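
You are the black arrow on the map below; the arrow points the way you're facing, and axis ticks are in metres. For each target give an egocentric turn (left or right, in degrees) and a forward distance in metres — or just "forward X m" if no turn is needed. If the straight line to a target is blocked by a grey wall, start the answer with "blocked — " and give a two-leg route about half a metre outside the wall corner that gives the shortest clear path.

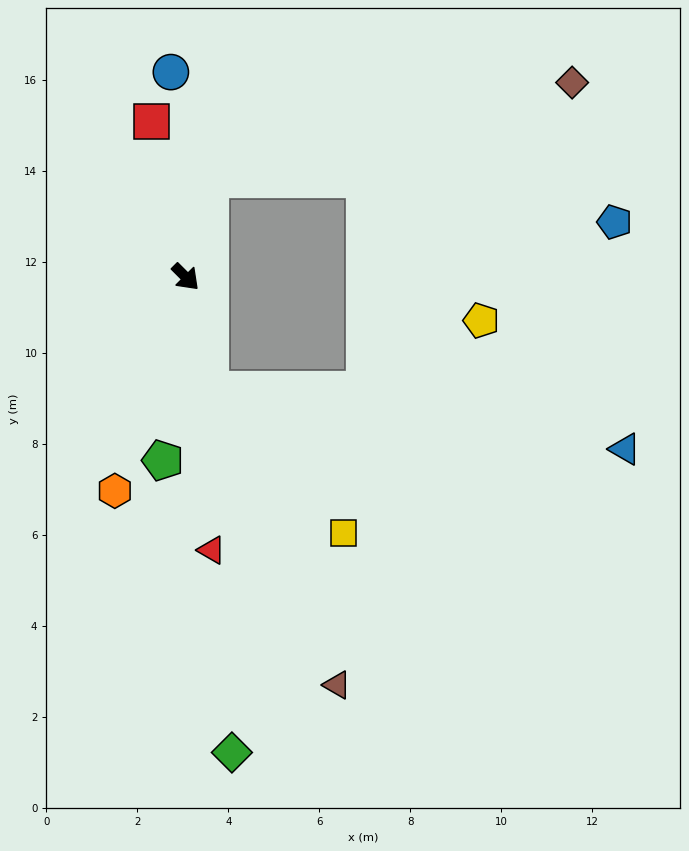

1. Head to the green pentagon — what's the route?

turn right 52°, forward 4.1 m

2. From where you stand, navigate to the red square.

turn left 147°, forward 3.5 m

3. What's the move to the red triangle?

turn right 40°, forward 6.0 m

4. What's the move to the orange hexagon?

turn right 63°, forward 4.9 m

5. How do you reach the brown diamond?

blocked — turn left 122°, forward 2.2 m, then turn right 62°, forward 8.2 m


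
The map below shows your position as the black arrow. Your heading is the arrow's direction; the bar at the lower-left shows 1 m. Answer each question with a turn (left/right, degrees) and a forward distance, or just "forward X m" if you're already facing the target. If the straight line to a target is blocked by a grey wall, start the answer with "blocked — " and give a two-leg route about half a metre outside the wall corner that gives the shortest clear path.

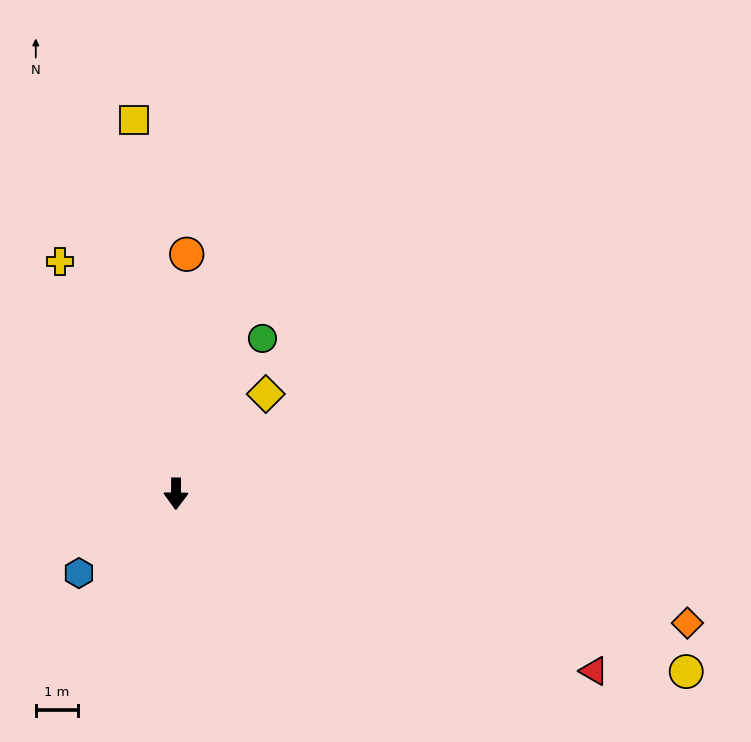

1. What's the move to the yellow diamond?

turn left 139°, forward 3.2 m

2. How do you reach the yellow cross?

turn right 153°, forward 6.2 m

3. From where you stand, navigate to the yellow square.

turn right 173°, forward 8.9 m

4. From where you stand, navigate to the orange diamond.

turn left 76°, forward 12.5 m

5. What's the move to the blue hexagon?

turn right 50°, forward 3.0 m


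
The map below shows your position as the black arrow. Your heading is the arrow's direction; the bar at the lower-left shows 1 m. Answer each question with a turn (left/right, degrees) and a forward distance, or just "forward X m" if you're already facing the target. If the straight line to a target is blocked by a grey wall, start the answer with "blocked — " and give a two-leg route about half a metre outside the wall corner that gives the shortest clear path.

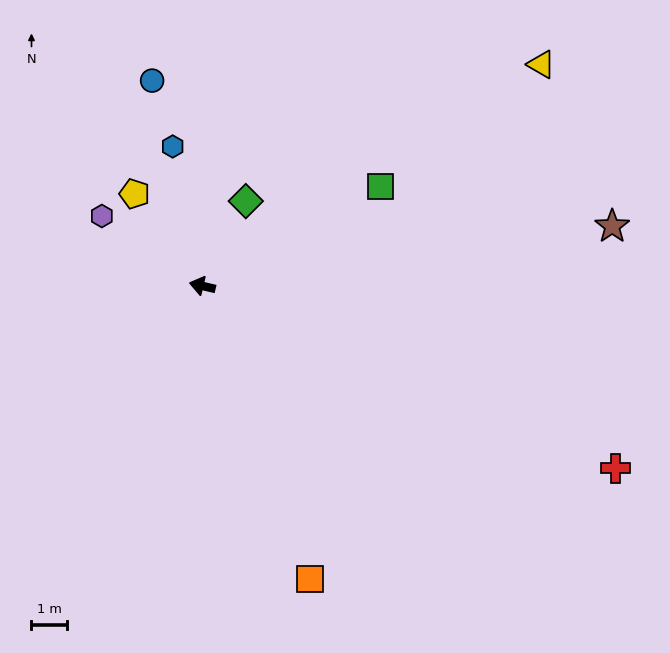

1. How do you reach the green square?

turn right 138°, forward 5.8 m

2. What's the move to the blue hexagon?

turn right 65°, forward 4.0 m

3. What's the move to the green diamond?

turn right 104°, forward 2.7 m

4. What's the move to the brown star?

turn right 159°, forward 11.7 m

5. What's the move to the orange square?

turn left 123°, forward 8.9 m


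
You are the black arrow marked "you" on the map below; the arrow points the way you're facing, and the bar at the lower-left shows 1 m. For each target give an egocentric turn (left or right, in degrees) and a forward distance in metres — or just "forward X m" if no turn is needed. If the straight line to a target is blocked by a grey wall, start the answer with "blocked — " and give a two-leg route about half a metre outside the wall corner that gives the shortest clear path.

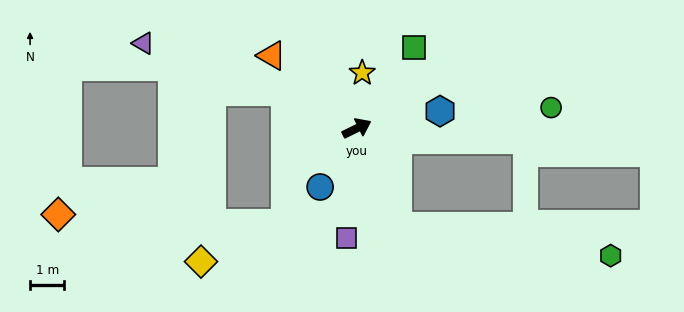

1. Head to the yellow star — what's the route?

turn left 58°, forward 1.6 m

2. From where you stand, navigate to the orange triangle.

turn left 113°, forward 3.3 m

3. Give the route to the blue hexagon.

turn right 14°, forward 2.5 m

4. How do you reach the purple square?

turn right 121°, forward 3.2 m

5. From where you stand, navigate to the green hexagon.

blocked — turn right 94°, forward 3.1 m, then turn left 60°, forward 6.3 m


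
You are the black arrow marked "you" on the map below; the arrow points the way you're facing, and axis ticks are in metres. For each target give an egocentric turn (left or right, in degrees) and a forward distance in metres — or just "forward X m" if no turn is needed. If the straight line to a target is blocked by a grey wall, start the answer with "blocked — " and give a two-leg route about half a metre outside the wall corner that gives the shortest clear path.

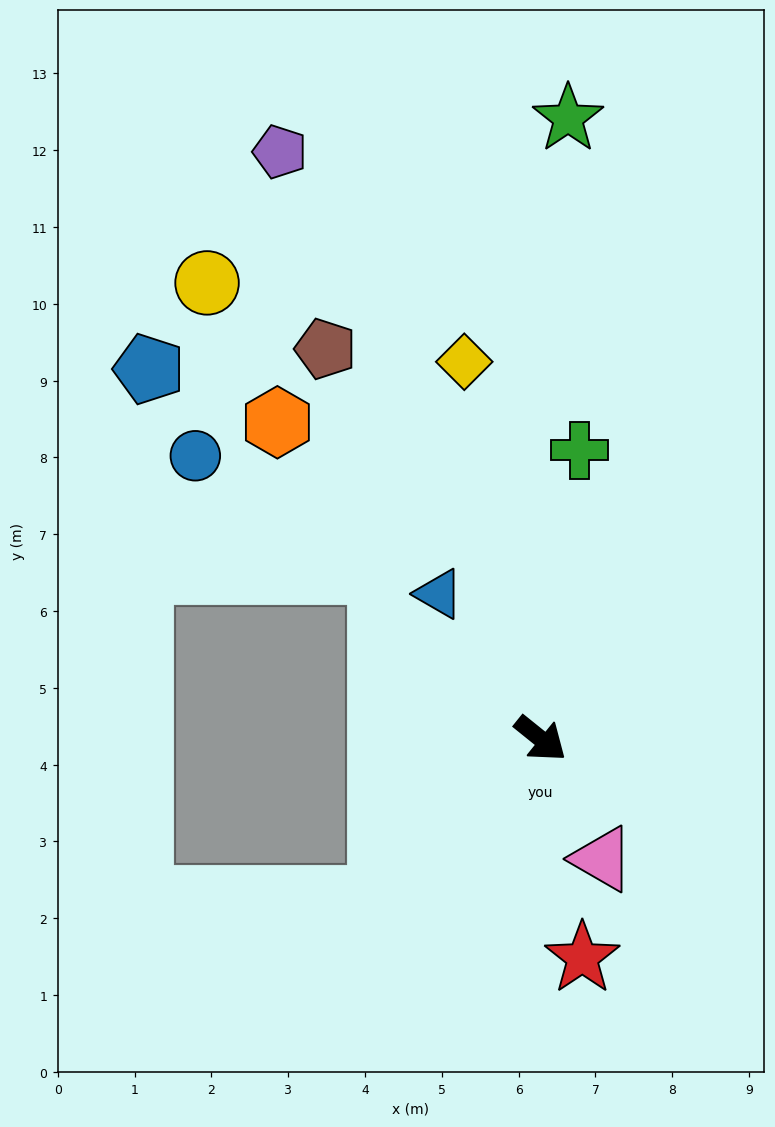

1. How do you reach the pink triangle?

turn right 24°, forward 1.8 m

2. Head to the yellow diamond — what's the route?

turn left 140°, forward 5.0 m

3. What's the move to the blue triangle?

turn left 164°, forward 2.3 m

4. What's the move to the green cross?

turn left 121°, forward 3.8 m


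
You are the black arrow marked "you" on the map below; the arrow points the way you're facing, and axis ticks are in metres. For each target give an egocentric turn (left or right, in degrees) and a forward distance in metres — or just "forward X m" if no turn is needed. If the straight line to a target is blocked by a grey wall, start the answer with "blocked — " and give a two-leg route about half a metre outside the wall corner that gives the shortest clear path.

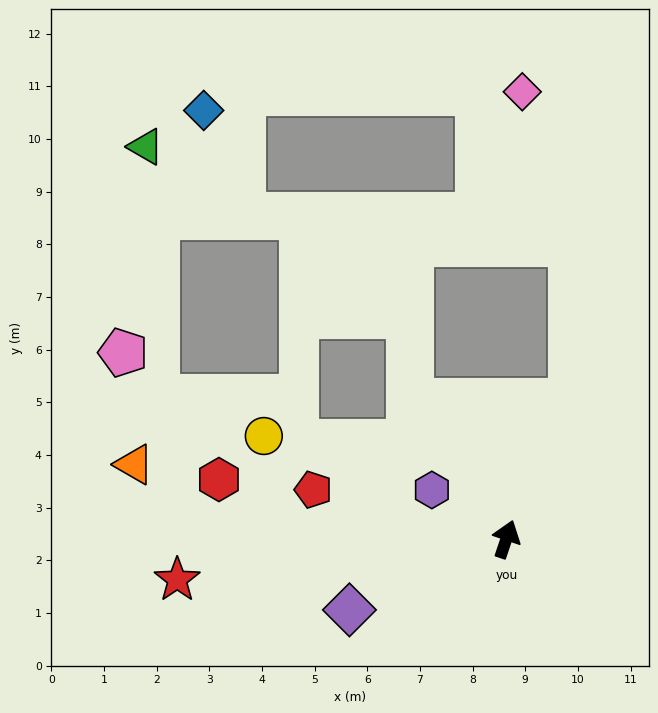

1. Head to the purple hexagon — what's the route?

turn left 75°, forward 1.7 m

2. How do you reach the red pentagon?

turn left 94°, forward 3.8 m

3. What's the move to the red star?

turn left 116°, forward 6.3 m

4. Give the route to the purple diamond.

turn left 133°, forward 3.3 m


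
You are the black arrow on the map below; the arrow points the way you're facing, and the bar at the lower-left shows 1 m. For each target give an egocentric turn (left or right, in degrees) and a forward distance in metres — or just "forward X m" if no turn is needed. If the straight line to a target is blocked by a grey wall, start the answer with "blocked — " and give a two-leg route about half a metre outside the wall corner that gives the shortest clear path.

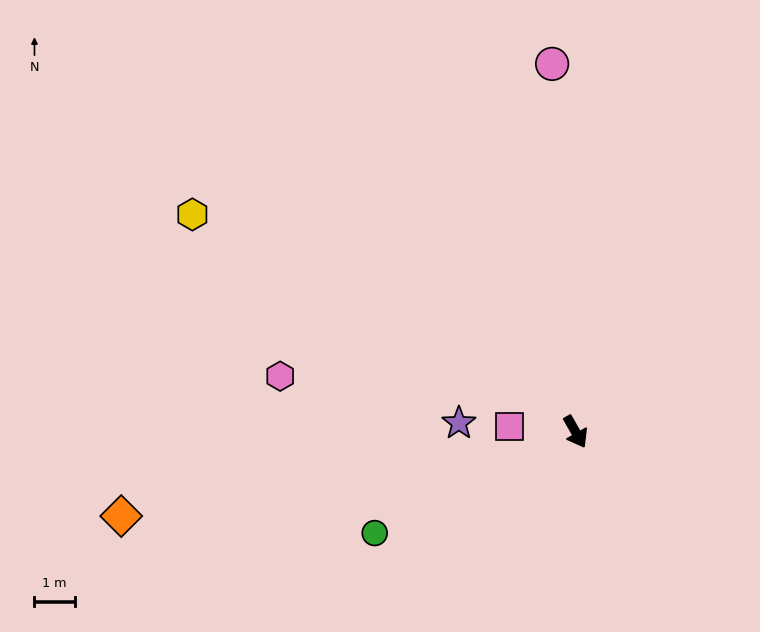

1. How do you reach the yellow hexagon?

turn right 149°, forward 10.9 m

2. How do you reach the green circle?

turn right 93°, forward 5.5 m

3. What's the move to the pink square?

turn right 124°, forward 1.6 m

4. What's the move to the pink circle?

turn left 154°, forward 9.1 m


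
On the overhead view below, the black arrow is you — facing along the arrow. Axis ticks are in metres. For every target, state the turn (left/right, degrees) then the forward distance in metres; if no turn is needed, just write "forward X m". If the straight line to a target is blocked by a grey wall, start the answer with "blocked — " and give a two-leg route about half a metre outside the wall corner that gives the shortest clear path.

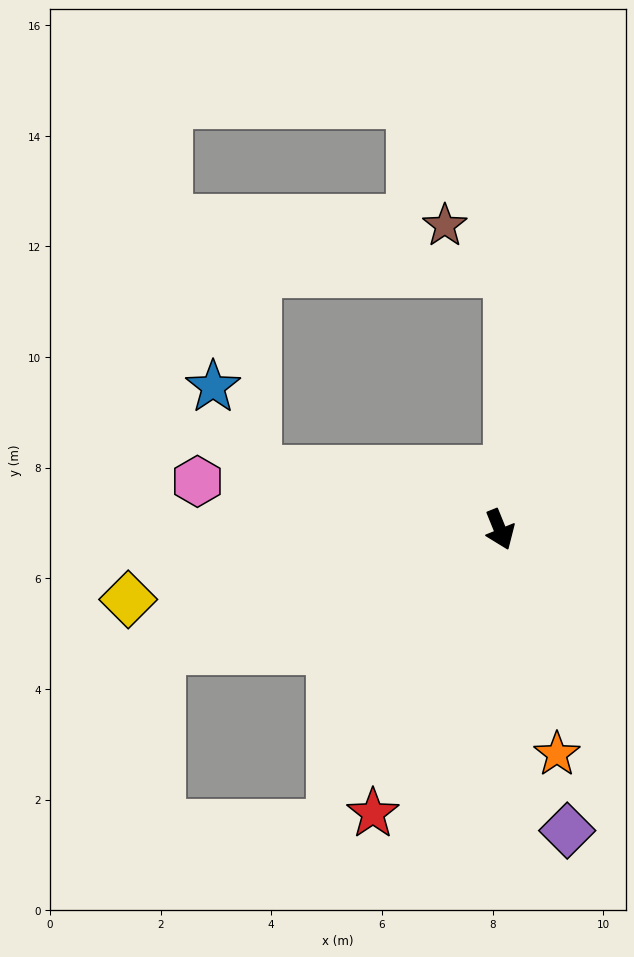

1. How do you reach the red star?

turn right 46°, forward 5.6 m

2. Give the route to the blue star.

blocked — turn right 126°, forward 4.5 m, then turn right 47°, forward 1.7 m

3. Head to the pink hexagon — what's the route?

turn right 121°, forward 5.5 m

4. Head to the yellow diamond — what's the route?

turn right 101°, forward 6.8 m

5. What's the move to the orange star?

turn right 8°, forward 4.2 m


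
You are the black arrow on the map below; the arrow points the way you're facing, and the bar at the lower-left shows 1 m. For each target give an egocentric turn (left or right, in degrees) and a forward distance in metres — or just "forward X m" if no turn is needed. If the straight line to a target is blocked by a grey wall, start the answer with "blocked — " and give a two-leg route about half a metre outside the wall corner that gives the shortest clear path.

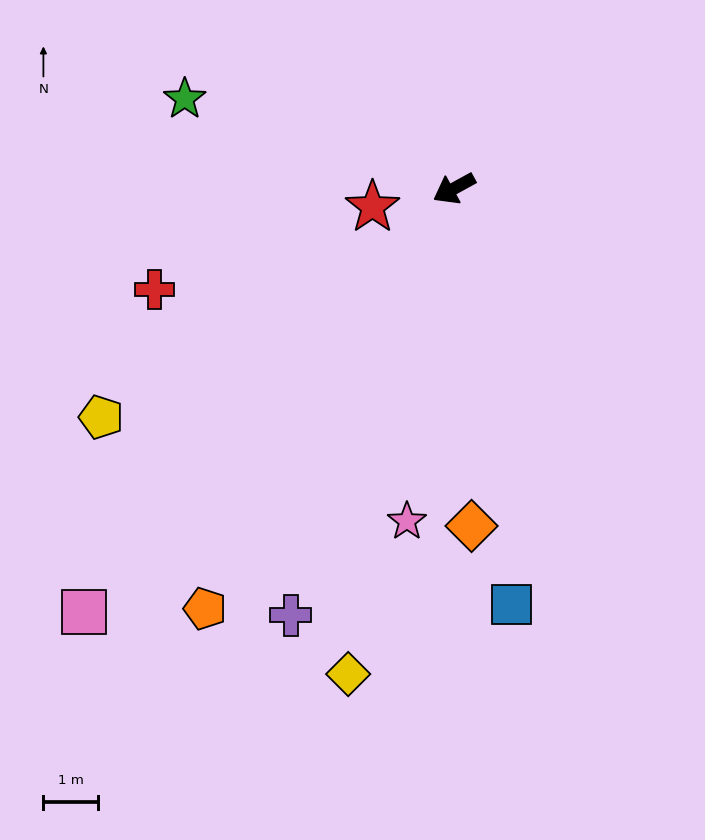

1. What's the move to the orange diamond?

turn left 64°, forward 6.2 m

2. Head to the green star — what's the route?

turn right 47°, forward 5.2 m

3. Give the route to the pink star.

turn left 53°, forward 6.2 m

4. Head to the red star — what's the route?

turn right 16°, forward 1.5 m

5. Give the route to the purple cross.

turn left 40°, forward 8.4 m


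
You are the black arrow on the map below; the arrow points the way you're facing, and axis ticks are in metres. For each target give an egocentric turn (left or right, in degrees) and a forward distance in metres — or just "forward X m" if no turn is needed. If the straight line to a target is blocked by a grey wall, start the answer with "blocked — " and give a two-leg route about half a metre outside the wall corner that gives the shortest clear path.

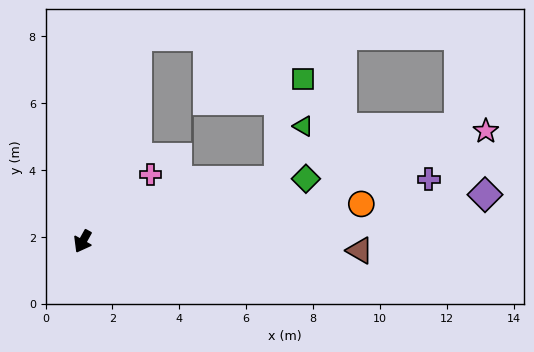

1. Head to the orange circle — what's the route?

turn left 127°, forward 8.4 m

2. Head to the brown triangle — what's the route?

turn left 117°, forward 8.3 m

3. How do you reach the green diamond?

turn left 135°, forward 6.9 m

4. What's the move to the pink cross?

turn left 163°, forward 2.9 m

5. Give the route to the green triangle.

blocked — turn left 137°, forward 6.1 m, then turn left 47°, forward 1.8 m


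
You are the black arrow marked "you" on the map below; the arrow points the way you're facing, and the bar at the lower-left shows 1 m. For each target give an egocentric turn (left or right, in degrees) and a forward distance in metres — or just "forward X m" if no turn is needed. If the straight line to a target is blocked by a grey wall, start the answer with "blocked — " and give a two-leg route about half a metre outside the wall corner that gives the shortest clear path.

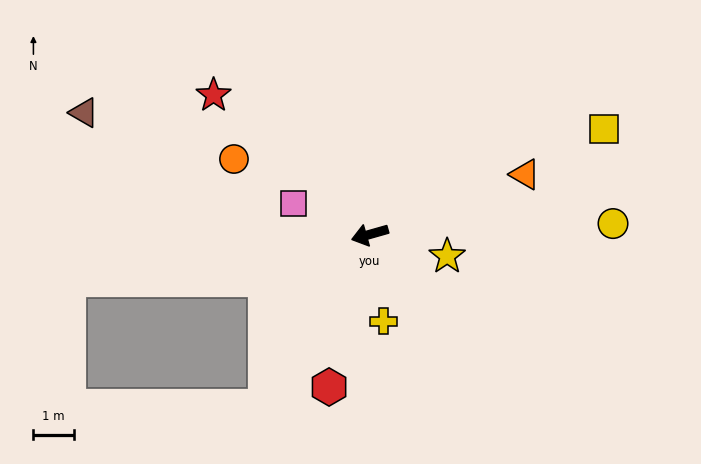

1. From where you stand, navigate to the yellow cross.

turn left 83°, forward 2.2 m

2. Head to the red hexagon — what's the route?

turn left 59°, forward 3.9 m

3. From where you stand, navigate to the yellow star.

turn left 148°, forward 2.0 m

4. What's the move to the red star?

turn right 58°, forward 5.2 m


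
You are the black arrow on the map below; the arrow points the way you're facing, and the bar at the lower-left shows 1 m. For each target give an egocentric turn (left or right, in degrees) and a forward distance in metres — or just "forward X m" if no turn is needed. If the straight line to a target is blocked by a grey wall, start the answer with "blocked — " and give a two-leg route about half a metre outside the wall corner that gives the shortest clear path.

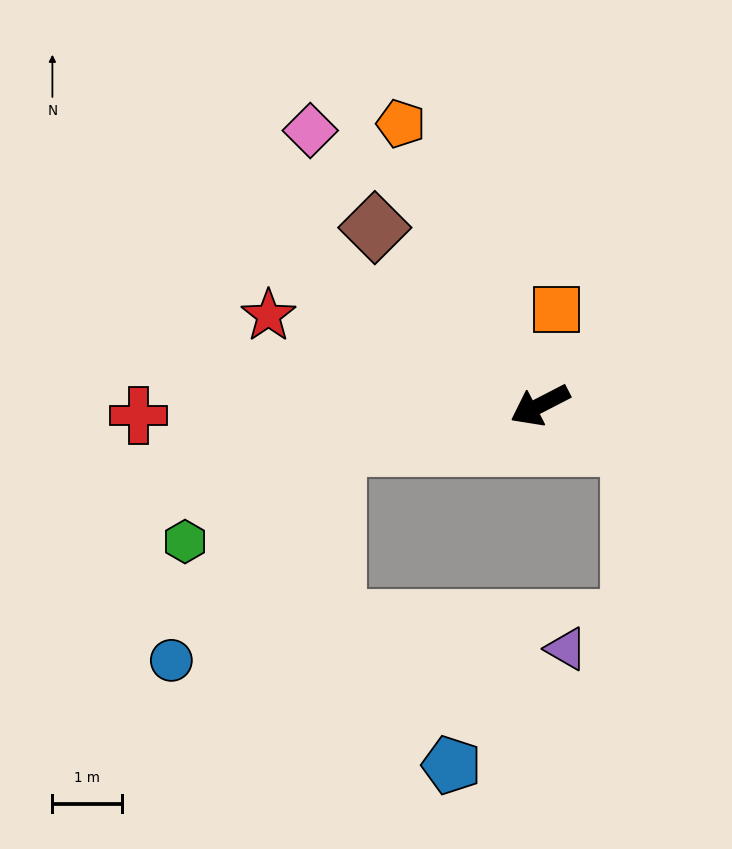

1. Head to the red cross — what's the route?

turn right 26°, forward 5.8 m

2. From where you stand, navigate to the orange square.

turn right 127°, forward 1.4 m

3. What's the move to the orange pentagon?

turn right 91°, forward 4.5 m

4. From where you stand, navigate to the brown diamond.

turn right 74°, forward 3.5 m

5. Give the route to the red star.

turn right 46°, forward 4.1 m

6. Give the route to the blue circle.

blocked — turn right 16°, forward 3.0 m, then turn left 41°, forward 3.9 m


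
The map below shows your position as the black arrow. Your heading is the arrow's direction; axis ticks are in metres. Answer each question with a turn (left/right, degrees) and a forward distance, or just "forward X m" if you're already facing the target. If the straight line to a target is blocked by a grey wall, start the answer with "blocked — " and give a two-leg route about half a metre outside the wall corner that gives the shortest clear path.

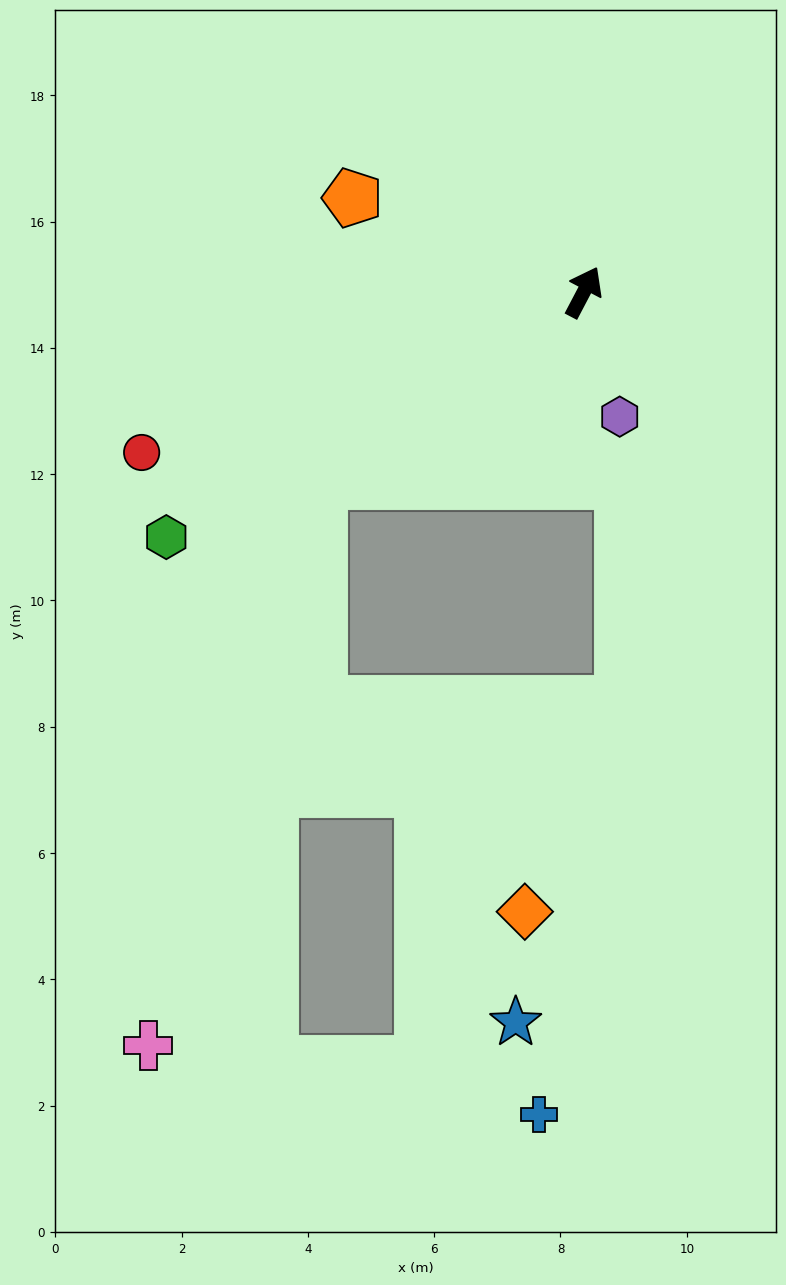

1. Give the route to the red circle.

turn left 138°, forward 7.4 m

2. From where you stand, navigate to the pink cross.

blocked — turn left 154°, forward 5.1 m, then turn left 37°, forward 9.3 m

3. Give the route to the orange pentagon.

turn left 96°, forward 4.0 m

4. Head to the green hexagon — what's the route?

turn left 148°, forward 7.7 m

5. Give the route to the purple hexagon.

turn right 136°, forward 2.1 m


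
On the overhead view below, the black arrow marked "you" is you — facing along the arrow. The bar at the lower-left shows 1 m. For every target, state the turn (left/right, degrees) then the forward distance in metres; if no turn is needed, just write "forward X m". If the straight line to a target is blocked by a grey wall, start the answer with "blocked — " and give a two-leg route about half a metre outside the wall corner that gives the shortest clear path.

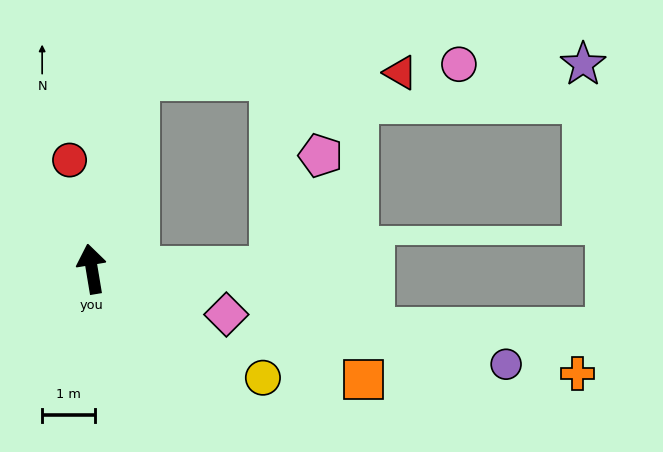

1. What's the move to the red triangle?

blocked — turn right 23°, forward 3.7 m, then turn right 75°, forward 5.0 m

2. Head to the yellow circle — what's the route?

turn right 132°, forward 3.8 m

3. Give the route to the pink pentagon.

blocked — turn right 99°, forward 3.4 m, then turn left 66°, forward 2.3 m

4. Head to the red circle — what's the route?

turn left 2°, forward 2.1 m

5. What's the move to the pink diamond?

turn right 118°, forward 2.7 m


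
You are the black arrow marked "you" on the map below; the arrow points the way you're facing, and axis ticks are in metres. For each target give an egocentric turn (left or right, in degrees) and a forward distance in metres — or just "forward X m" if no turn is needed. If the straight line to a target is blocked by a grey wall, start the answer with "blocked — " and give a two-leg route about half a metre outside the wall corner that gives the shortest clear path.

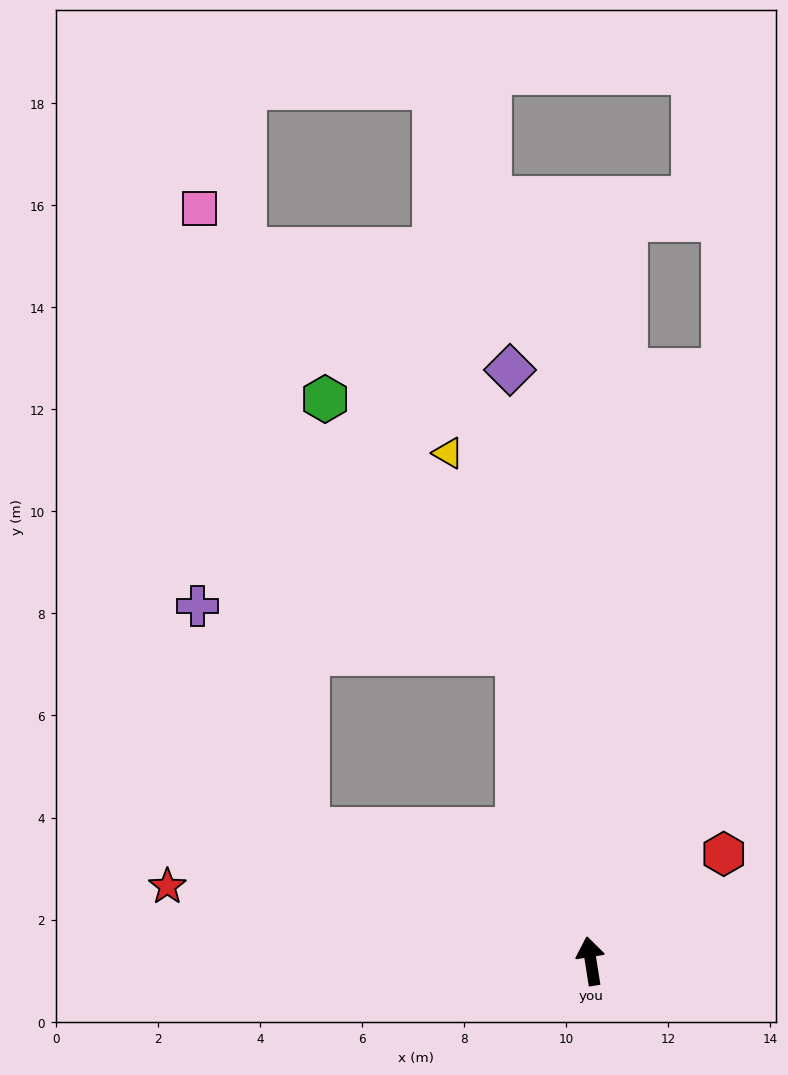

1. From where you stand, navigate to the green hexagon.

blocked — turn left 5°, forward 6.2 m, then turn left 23°, forward 6.2 m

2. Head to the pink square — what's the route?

blocked — turn left 56°, forward 6.1 m, then turn right 55°, forward 12.3 m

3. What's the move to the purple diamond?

forward 11.7 m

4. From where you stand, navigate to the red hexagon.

turn right 60°, forward 3.3 m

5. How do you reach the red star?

turn left 71°, forward 8.4 m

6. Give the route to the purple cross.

blocked — turn left 56°, forward 6.1 m, then turn right 39°, forward 4.9 m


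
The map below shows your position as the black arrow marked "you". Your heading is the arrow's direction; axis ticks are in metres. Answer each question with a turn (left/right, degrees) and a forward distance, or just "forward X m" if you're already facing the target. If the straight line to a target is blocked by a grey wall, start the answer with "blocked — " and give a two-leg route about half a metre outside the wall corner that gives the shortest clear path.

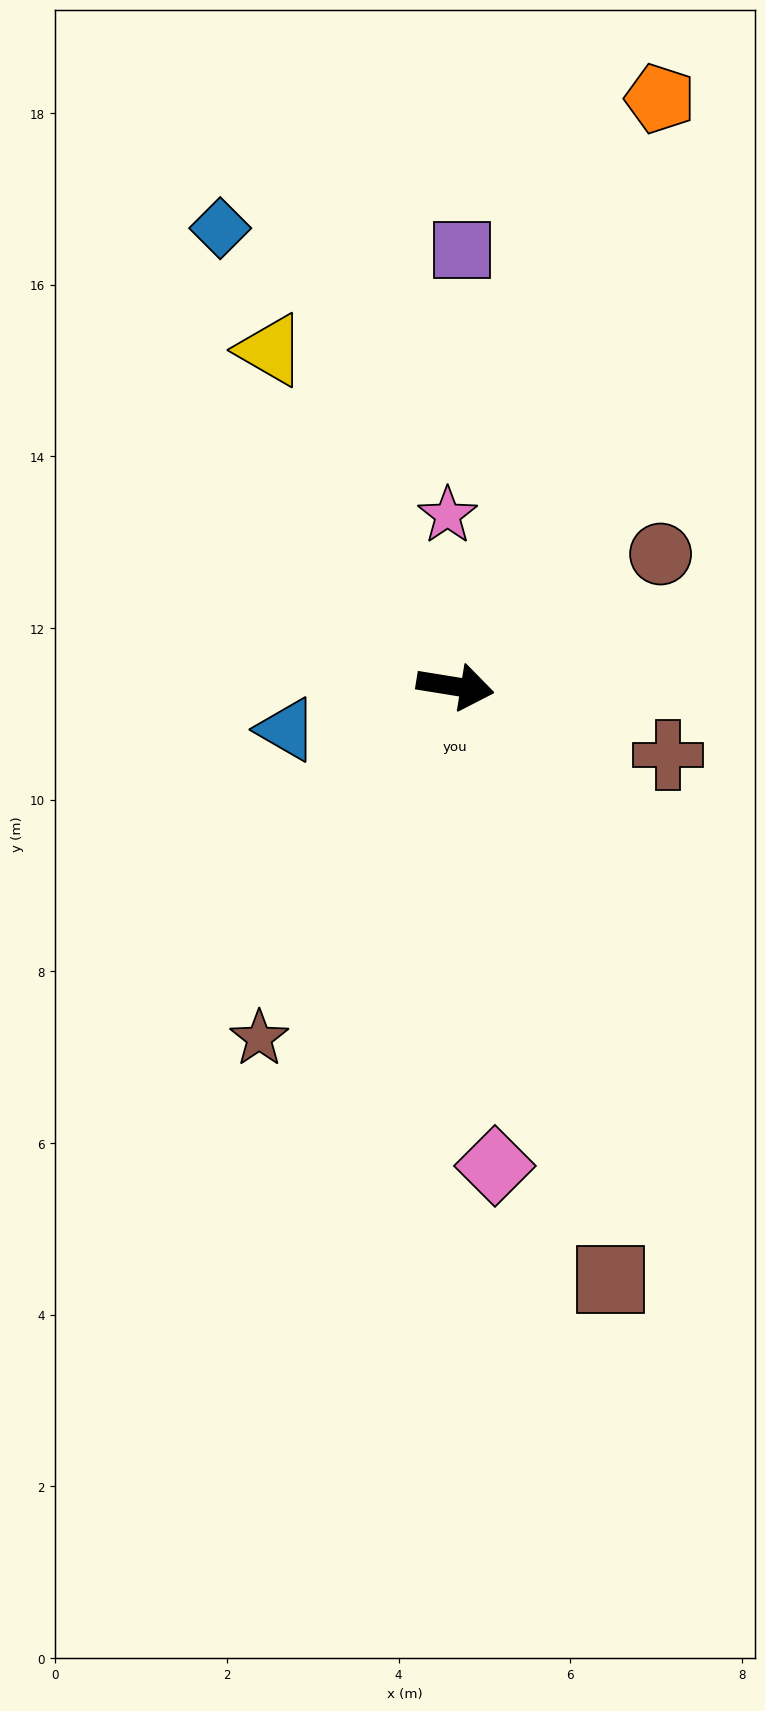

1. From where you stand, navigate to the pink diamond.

turn right 76°, forward 5.6 m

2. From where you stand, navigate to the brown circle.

turn left 42°, forward 2.8 m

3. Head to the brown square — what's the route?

turn right 66°, forward 7.1 m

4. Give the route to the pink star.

turn left 102°, forward 2.0 m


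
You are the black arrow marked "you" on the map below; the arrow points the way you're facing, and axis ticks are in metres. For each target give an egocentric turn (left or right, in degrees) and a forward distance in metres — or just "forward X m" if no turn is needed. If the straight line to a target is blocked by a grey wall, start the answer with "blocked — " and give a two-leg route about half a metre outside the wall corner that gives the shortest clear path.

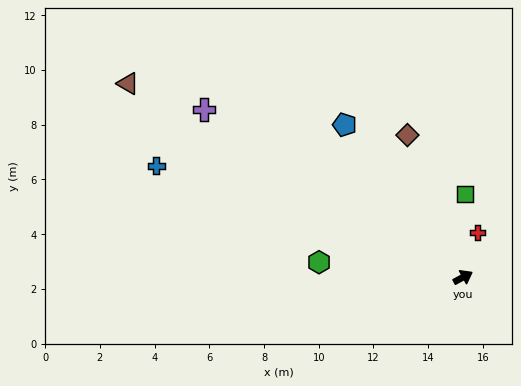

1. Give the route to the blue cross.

turn left 132°, forward 11.9 m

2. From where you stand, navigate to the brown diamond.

turn left 83°, forward 5.6 m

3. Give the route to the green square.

turn left 60°, forward 3.0 m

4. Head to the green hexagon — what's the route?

turn left 146°, forward 5.3 m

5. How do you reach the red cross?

turn left 44°, forward 1.7 m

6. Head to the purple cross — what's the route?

turn left 119°, forward 11.3 m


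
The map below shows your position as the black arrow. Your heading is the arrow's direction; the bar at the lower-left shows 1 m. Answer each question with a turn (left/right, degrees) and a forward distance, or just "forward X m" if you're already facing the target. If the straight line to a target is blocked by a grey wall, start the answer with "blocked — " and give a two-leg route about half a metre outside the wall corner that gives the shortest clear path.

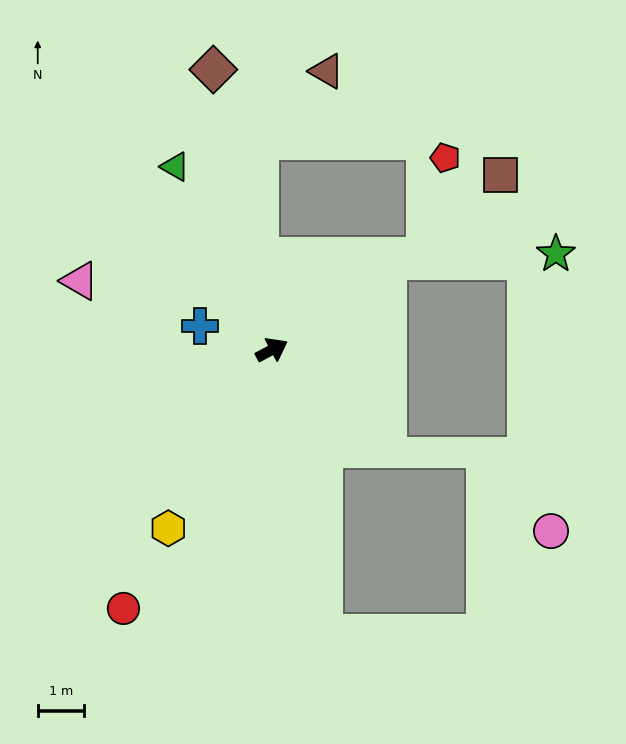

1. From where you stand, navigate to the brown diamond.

turn left 74°, forward 6.2 m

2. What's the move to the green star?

blocked — turn left 10°, forward 3.2 m, then turn right 36°, forward 3.7 m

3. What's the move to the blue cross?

turn left 134°, forward 1.6 m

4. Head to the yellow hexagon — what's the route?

turn right 148°, forward 4.5 m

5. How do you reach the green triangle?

turn left 90°, forward 4.5 m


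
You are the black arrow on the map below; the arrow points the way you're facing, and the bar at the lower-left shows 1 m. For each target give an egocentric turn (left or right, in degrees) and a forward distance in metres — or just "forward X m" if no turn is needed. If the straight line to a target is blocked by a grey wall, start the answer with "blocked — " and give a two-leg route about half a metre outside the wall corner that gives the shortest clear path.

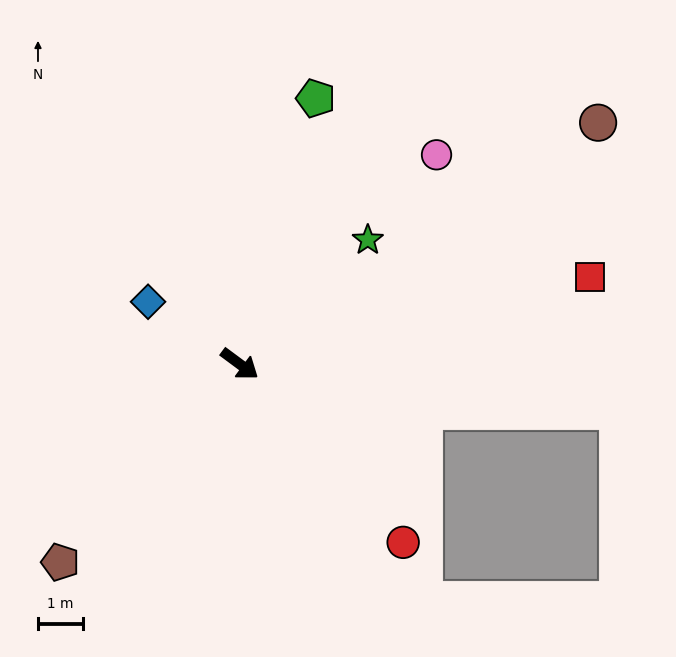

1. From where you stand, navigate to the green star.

turn left 81°, forward 4.0 m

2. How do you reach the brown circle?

turn left 71°, forward 9.6 m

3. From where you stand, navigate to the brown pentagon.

turn right 96°, forward 5.9 m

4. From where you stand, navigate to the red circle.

turn right 11°, forward 5.4 m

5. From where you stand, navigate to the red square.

turn left 51°, forward 8.0 m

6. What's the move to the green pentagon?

turn left 111°, forward 6.1 m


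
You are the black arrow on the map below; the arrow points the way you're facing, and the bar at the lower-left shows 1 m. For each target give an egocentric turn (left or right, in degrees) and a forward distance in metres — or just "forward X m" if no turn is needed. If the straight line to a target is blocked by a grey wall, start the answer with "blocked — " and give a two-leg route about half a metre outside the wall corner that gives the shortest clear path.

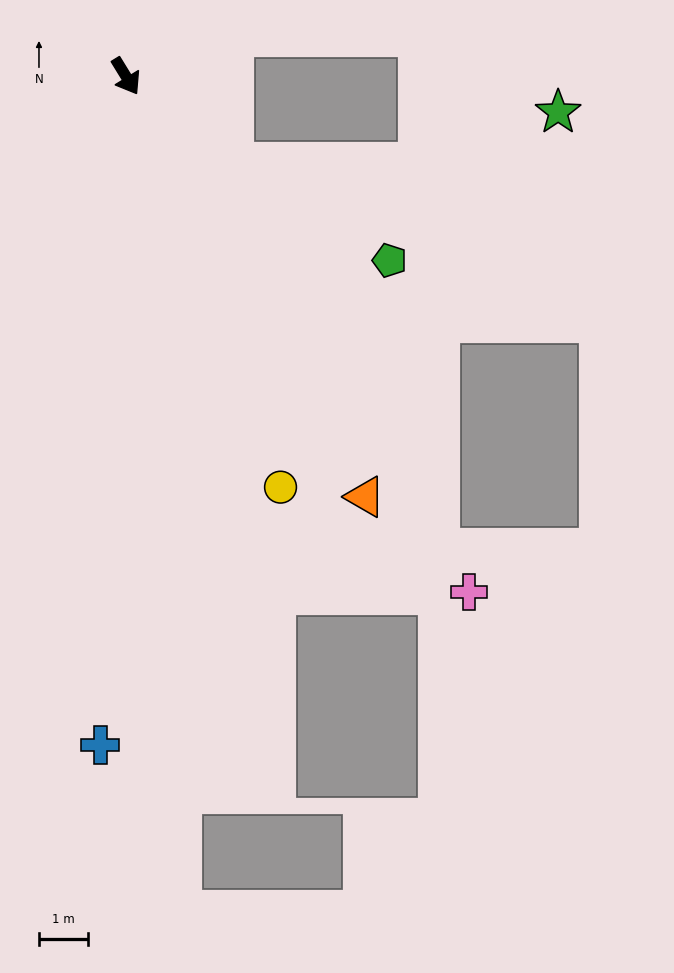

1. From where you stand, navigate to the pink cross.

turn left 2°, forward 12.6 m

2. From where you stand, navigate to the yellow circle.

turn right 11°, forward 8.9 m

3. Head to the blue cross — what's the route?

turn right 34°, forward 13.6 m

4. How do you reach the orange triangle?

forward 9.8 m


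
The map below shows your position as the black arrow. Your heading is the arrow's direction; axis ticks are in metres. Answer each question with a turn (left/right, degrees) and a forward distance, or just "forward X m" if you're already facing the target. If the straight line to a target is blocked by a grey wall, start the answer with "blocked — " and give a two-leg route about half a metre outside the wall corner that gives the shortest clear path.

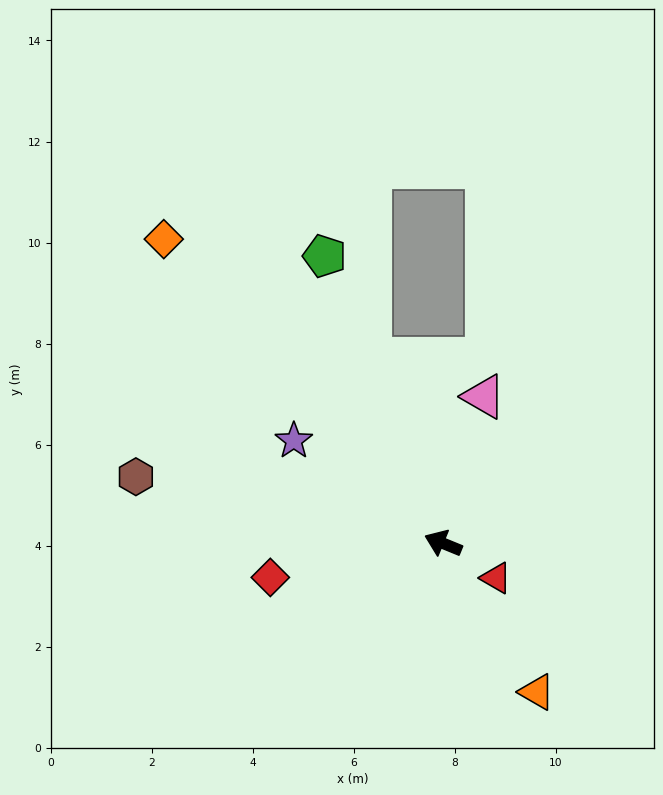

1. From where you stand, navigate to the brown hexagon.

turn left 10°, forward 6.2 m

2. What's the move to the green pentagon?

turn right 45°, forward 6.2 m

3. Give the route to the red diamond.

turn left 33°, forward 3.5 m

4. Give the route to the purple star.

turn right 12°, forward 3.6 m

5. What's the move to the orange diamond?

turn right 25°, forward 8.2 m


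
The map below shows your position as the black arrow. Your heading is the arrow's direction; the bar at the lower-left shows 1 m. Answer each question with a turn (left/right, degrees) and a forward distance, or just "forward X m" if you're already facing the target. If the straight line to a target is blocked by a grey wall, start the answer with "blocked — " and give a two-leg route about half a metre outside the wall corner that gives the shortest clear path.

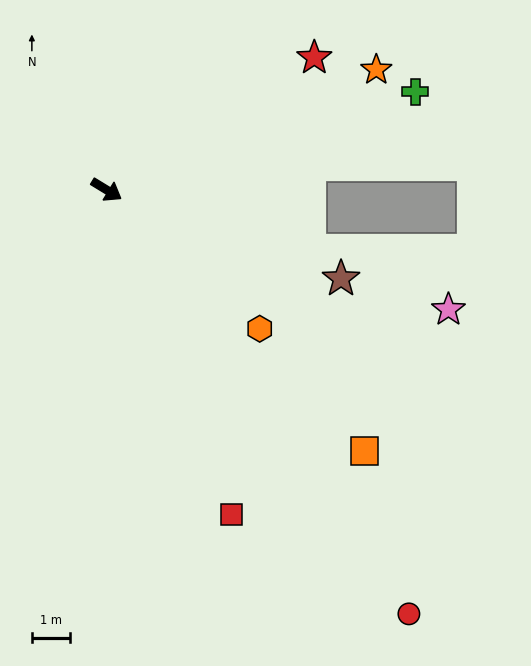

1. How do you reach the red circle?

turn right 23°, forward 13.8 m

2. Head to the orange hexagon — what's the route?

turn right 11°, forward 5.5 m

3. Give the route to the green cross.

turn left 49°, forward 8.6 m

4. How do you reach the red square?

turn right 38°, forward 9.2 m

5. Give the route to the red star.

turn left 64°, forward 6.5 m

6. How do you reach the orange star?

turn left 55°, forward 7.8 m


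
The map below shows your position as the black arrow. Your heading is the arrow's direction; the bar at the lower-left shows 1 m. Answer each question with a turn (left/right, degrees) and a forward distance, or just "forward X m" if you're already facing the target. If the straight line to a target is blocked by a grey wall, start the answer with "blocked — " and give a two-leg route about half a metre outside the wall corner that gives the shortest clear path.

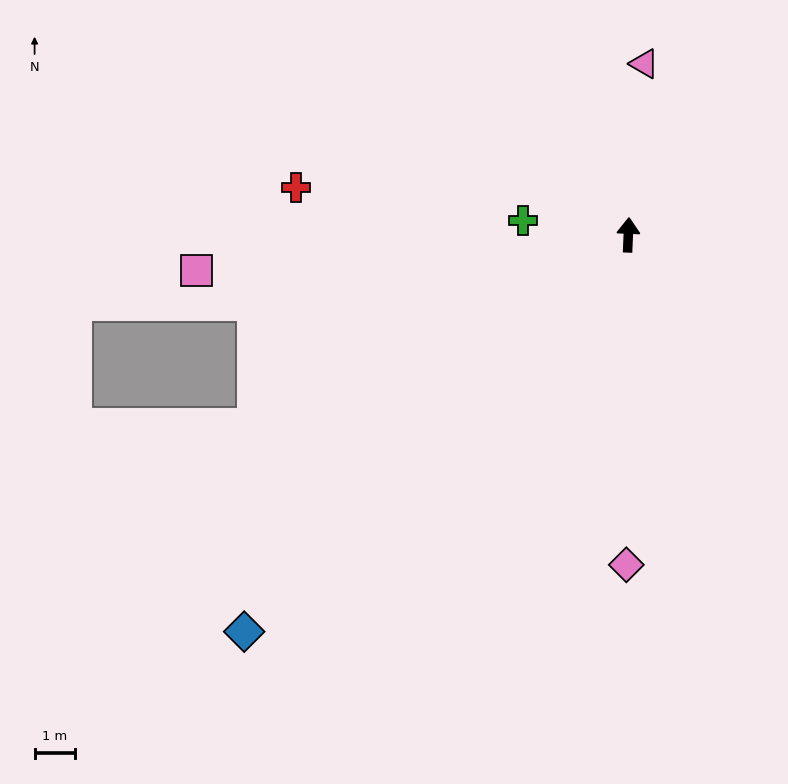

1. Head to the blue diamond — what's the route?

turn left 138°, forward 13.7 m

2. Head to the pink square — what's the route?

turn left 97°, forward 10.8 m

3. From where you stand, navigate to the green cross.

turn left 85°, forward 2.6 m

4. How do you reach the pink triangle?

turn right 3°, forward 4.3 m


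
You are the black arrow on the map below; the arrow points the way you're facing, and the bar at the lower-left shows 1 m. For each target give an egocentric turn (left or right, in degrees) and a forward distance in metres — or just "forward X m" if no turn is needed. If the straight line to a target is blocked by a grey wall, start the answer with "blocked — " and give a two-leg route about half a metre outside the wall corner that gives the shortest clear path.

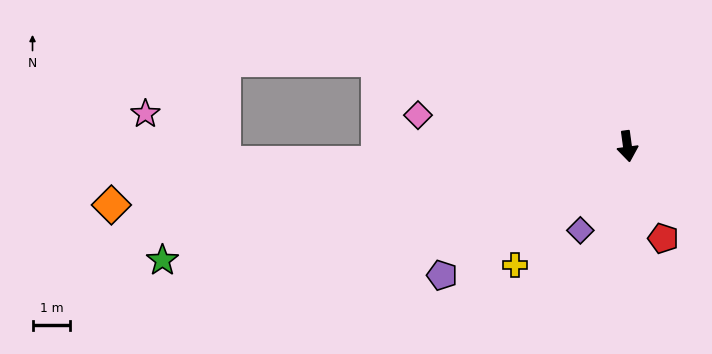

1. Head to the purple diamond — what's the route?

turn right 37°, forward 2.5 m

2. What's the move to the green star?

turn right 84°, forward 12.7 m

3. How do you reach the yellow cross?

turn right 51°, forward 4.3 m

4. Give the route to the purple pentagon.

turn right 63°, forward 6.0 m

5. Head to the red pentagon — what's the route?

turn left 14°, forward 2.6 m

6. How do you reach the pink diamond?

turn right 106°, forward 5.6 m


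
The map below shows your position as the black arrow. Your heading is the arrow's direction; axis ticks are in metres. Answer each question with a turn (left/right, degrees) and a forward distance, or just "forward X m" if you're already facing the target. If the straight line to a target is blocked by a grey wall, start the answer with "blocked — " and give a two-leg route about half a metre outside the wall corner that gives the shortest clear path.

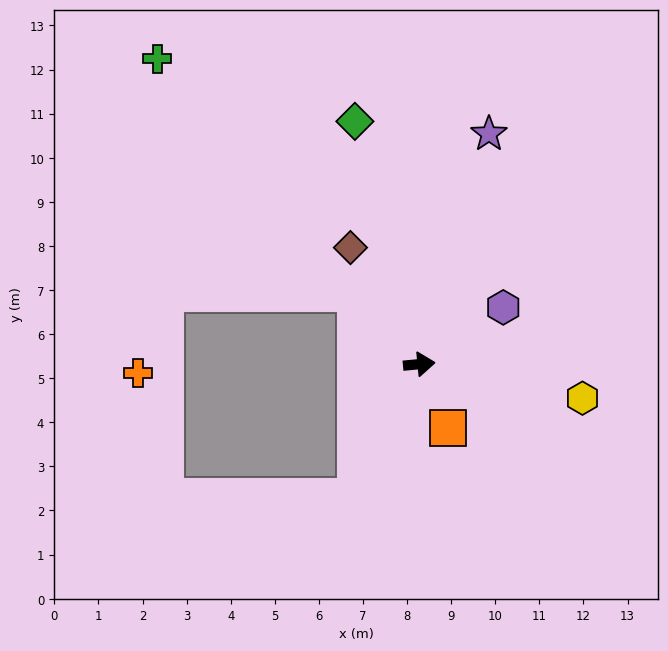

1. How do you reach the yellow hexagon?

turn right 17°, forward 3.8 m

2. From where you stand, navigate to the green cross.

turn left 125°, forward 9.1 m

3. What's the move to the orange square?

turn right 71°, forward 1.6 m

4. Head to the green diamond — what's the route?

turn left 99°, forward 5.7 m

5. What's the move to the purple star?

turn left 68°, forward 5.5 m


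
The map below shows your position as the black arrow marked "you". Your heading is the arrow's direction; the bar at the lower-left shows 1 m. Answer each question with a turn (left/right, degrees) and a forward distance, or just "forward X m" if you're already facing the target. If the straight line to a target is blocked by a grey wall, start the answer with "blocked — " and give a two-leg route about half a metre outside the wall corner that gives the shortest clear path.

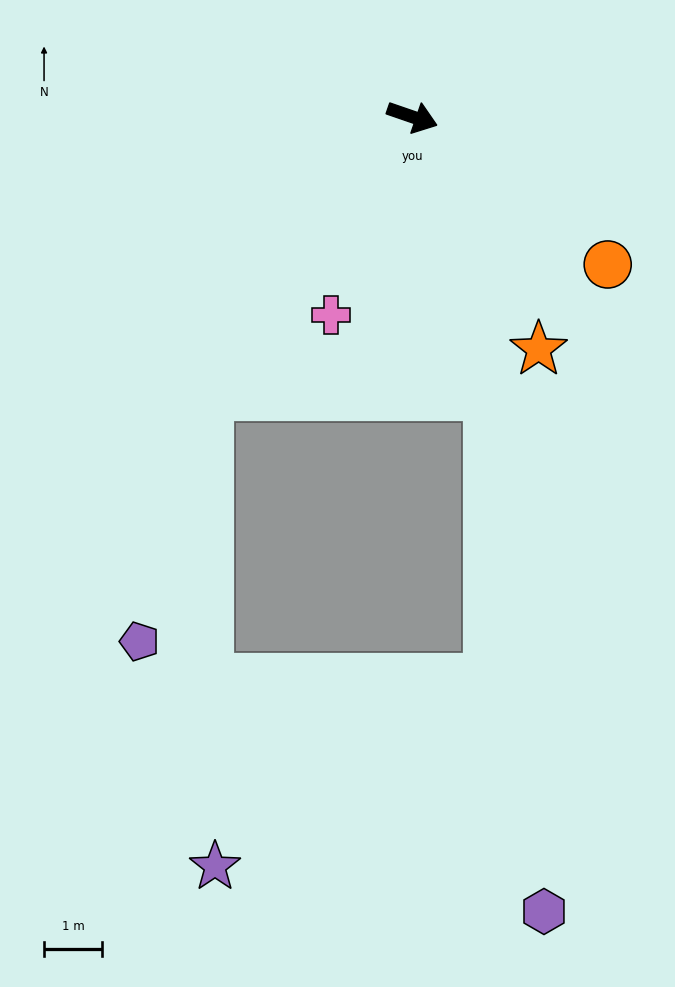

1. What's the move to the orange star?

turn right 42°, forward 4.6 m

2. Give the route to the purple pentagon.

blocked — turn right 107°, forward 6.0 m, then turn left 20°, forward 4.4 m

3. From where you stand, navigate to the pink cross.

turn right 93°, forward 3.7 m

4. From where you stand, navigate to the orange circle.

turn right 18°, forward 4.2 m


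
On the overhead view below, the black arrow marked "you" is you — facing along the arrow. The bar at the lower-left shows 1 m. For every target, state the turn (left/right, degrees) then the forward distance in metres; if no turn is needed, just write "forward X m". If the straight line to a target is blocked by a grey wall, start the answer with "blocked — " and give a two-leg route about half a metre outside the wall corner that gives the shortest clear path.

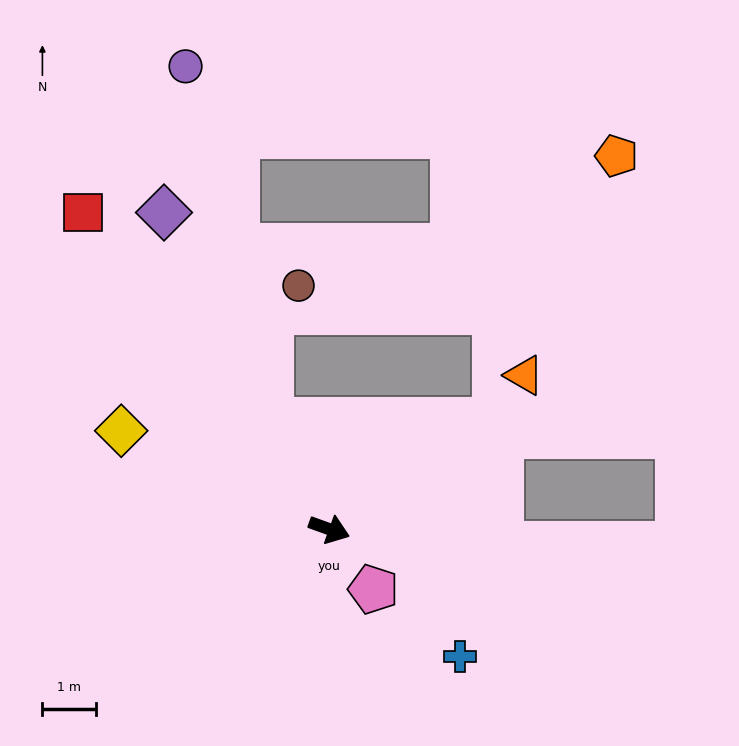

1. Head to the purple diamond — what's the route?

turn left 137°, forward 6.6 m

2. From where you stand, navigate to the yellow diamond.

turn left 175°, forward 4.3 m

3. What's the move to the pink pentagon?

turn right 34°, forward 1.4 m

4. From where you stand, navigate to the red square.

turn left 148°, forward 7.4 m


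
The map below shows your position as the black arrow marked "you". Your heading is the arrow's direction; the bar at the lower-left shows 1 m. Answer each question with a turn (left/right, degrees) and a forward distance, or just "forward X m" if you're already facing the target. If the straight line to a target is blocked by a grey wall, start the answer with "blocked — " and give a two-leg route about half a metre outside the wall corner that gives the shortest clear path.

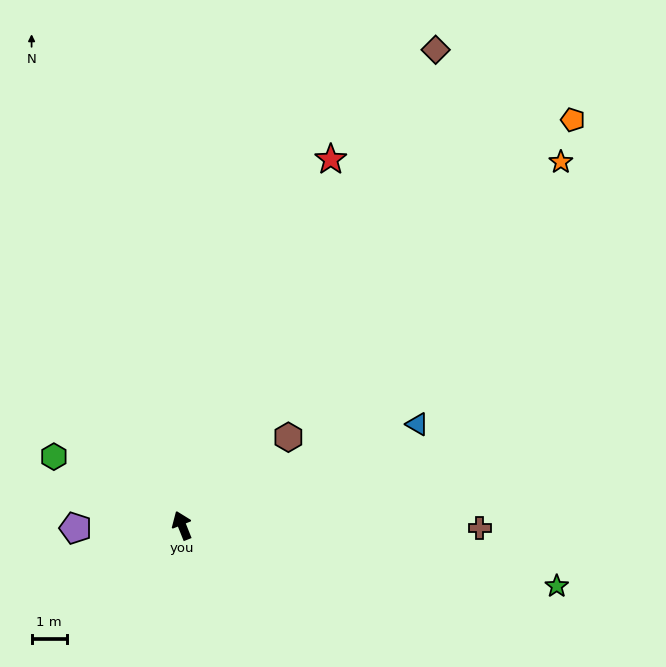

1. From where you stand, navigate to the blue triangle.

turn right 89°, forward 7.3 m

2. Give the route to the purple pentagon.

turn left 70°, forward 3.0 m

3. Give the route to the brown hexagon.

turn right 72°, forward 4.0 m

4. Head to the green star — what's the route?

turn right 121°, forward 10.9 m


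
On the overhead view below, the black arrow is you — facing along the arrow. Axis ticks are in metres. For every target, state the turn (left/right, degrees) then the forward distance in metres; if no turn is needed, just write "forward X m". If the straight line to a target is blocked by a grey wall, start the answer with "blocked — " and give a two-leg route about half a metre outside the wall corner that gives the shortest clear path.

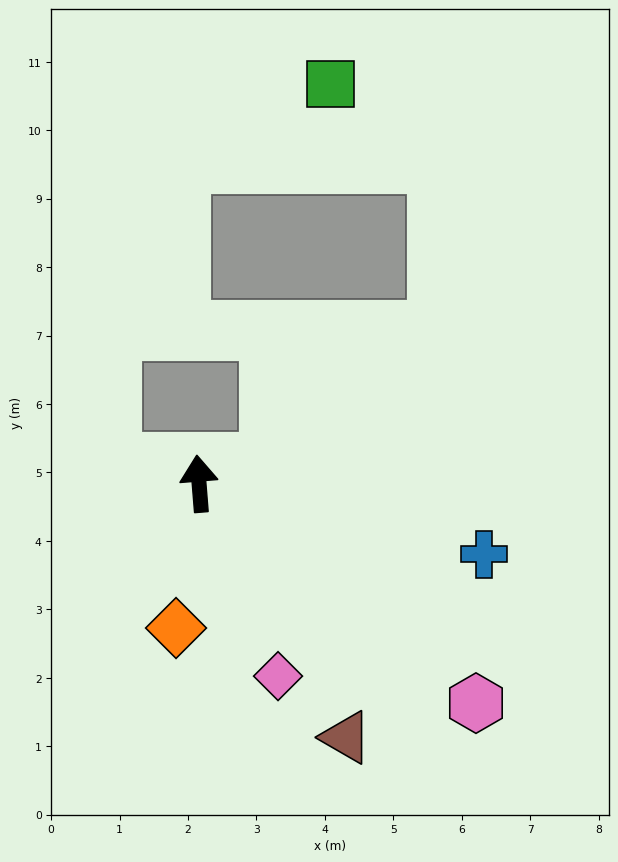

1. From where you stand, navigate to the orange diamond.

turn left 166°, forward 2.1 m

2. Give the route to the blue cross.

turn right 108°, forward 4.3 m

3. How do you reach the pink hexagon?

turn right 133°, forward 5.2 m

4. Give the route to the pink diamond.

turn right 162°, forward 3.0 m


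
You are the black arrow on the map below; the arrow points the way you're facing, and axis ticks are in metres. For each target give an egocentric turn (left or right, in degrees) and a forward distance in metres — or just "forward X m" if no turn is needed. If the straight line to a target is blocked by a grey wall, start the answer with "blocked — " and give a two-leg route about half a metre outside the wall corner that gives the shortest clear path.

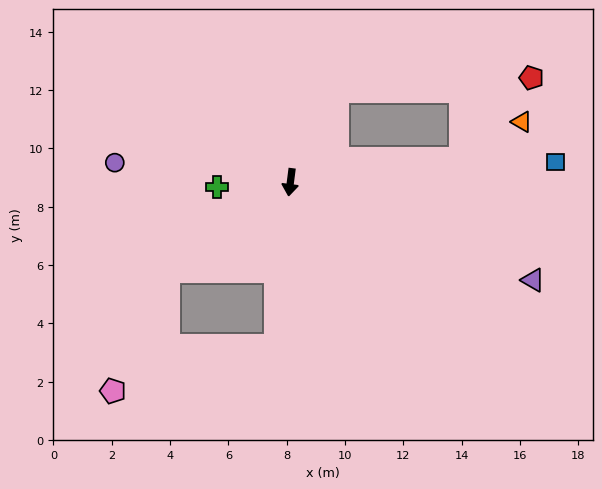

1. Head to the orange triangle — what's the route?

blocked — turn left 105°, forward 5.9 m, then turn left 24°, forward 2.5 m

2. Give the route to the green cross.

turn right 79°, forward 2.5 m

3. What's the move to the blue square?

turn left 102°, forward 9.1 m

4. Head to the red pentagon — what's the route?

blocked — turn left 105°, forward 5.9 m, then turn left 41°, forward 3.7 m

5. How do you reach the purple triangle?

turn left 75°, forward 9.0 m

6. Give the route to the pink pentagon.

blocked — turn right 47°, forward 5.2 m, then turn left 30°, forward 4.5 m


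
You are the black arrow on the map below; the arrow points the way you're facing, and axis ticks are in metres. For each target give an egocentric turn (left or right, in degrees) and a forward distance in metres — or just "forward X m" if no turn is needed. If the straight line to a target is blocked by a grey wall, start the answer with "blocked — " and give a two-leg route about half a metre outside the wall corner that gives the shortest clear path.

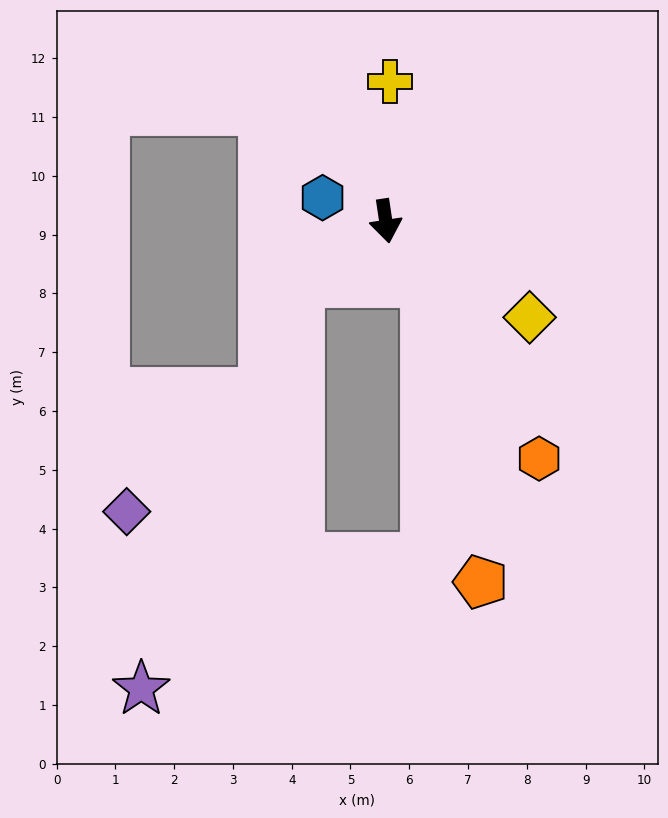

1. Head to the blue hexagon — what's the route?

turn right 119°, forward 1.1 m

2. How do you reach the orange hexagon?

turn left 24°, forward 4.8 m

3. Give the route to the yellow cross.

turn left 170°, forward 2.4 m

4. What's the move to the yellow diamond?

turn left 48°, forward 2.9 m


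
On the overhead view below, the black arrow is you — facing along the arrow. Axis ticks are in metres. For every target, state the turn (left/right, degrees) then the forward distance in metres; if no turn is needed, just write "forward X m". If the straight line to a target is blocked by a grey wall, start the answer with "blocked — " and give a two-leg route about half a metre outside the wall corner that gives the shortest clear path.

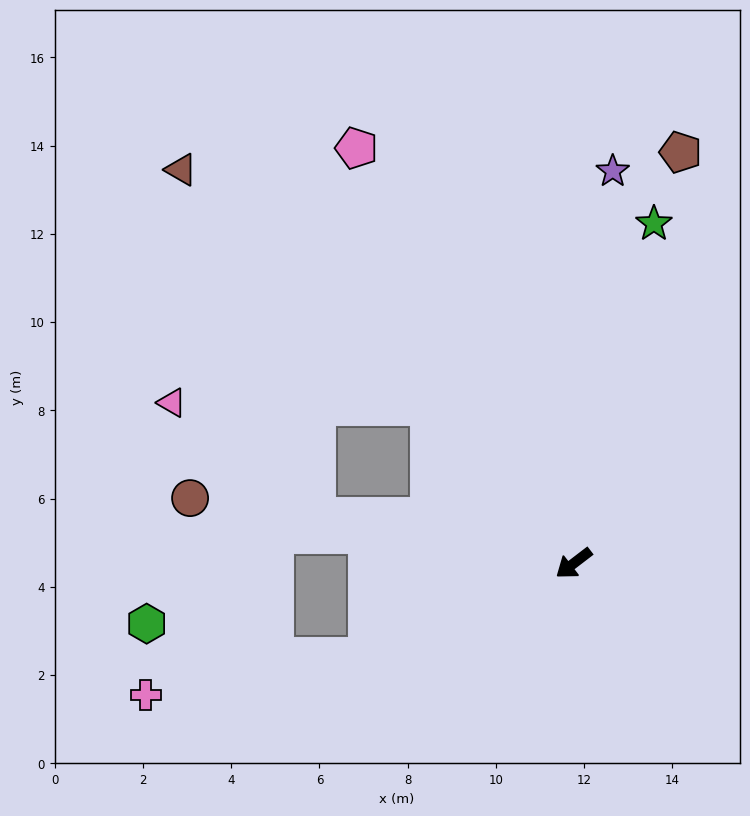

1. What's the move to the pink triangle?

blocked — turn right 48°, forward 5.9 m, then turn right 27°, forward 4.2 m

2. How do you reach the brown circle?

turn right 47°, forward 8.8 m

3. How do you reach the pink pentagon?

turn right 100°, forward 10.6 m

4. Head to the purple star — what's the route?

turn right 133°, forward 8.9 m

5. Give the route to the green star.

turn right 141°, forward 7.9 m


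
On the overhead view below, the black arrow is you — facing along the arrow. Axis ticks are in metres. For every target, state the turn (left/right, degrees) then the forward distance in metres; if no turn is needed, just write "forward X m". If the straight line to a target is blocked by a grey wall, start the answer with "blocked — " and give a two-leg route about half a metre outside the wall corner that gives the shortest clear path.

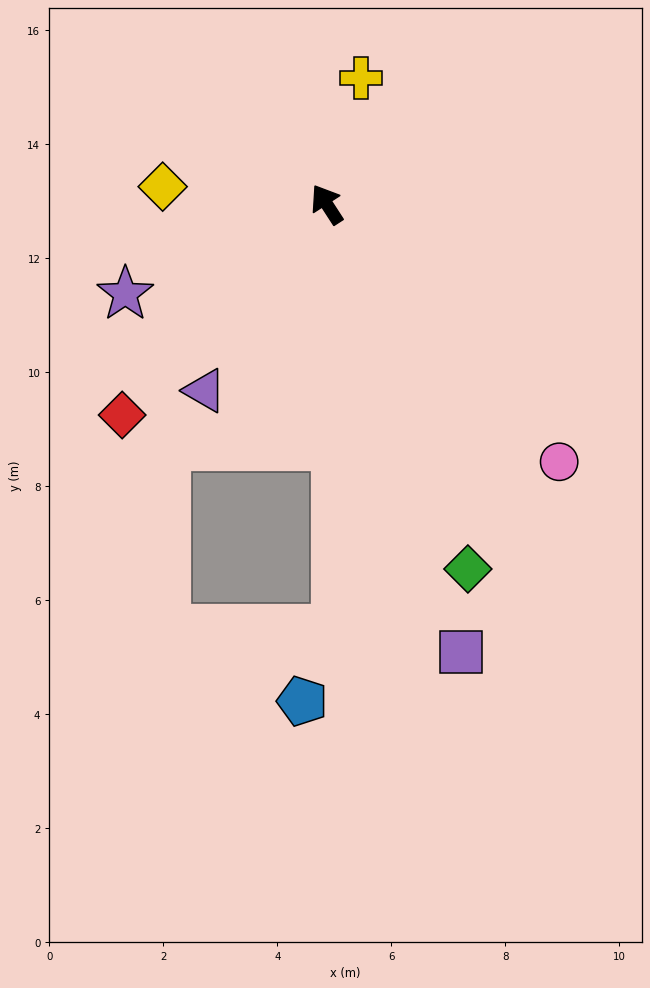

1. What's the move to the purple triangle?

turn left 114°, forward 3.9 m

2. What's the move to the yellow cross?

turn right 48°, forward 2.3 m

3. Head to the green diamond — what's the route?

turn left 168°, forward 6.9 m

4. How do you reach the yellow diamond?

turn left 51°, forward 2.9 m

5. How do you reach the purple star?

turn left 81°, forward 3.9 m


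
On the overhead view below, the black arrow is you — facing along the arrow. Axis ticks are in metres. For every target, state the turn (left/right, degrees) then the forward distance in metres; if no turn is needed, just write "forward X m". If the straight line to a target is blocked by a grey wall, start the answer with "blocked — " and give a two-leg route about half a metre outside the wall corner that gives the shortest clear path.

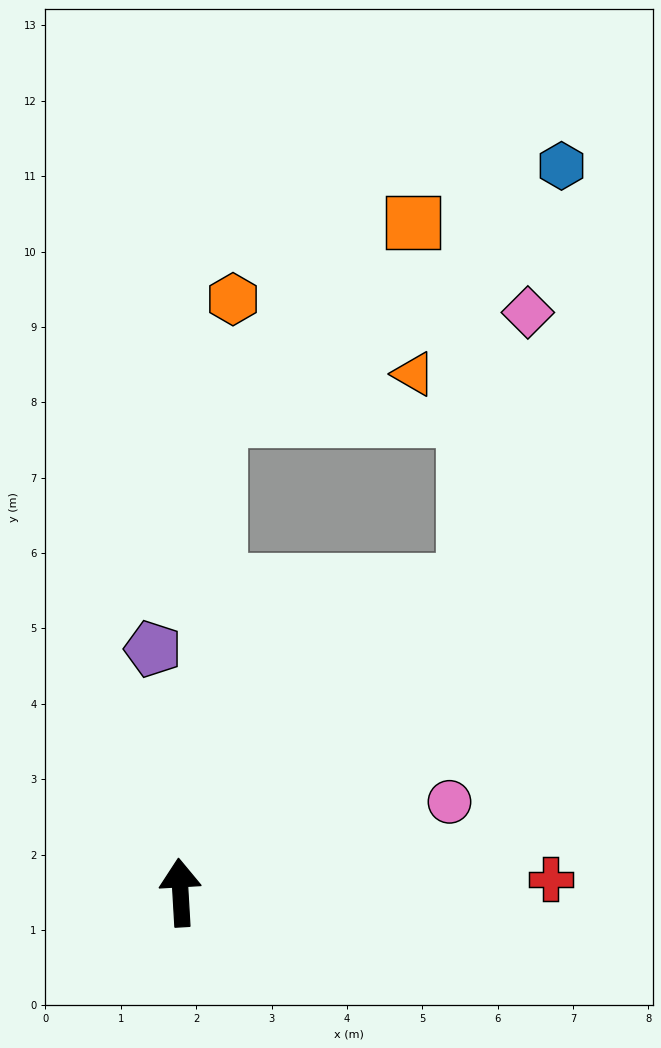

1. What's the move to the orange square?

blocked — turn right 7°, forward 6.4 m, then turn right 42°, forward 3.7 m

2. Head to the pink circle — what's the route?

turn right 75°, forward 3.8 m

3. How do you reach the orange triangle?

blocked — turn right 7°, forward 6.4 m, then turn right 75°, forward 2.7 m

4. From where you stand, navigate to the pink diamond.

blocked — turn right 47°, forward 5.6 m, then turn left 32°, forward 3.7 m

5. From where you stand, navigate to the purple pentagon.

turn left 3°, forward 3.3 m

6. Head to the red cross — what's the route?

turn right 91°, forward 4.9 m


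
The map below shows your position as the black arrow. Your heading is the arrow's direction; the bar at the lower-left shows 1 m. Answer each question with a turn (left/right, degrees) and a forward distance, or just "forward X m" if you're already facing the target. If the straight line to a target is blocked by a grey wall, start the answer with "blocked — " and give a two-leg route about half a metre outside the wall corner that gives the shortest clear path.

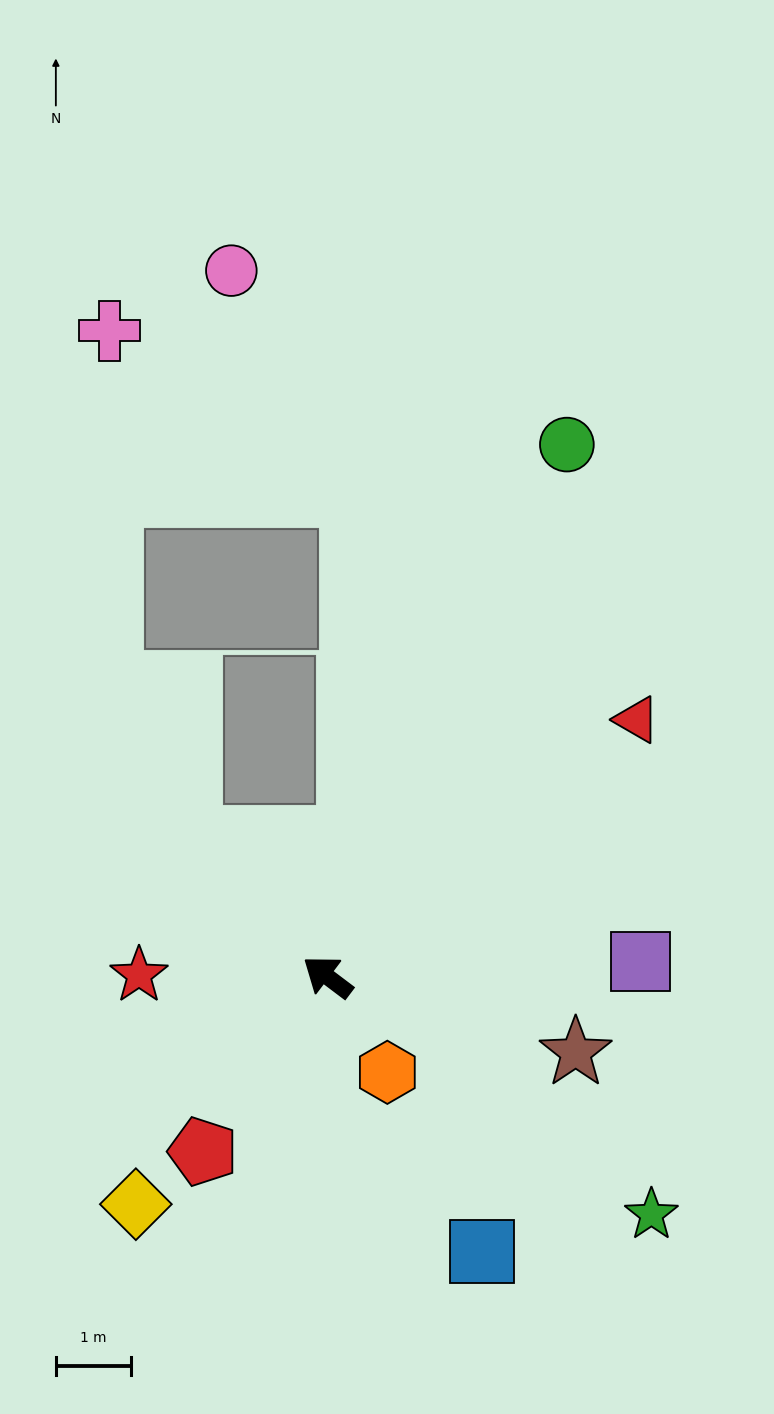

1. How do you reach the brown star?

turn right 160°, forward 3.5 m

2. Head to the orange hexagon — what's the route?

turn left 159°, forward 1.5 m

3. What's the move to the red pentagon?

turn left 92°, forward 2.9 m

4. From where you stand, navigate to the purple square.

turn right 140°, forward 4.2 m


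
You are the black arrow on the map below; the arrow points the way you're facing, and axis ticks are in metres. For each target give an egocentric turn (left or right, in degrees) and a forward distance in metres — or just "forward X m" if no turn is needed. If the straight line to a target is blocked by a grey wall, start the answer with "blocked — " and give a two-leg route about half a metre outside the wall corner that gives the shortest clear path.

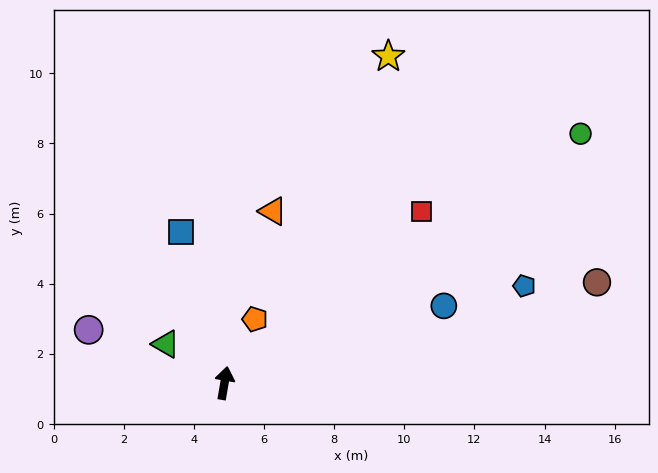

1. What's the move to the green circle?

turn right 45°, forward 12.4 m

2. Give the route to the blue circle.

turn right 61°, forward 6.6 m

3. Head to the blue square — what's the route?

turn left 26°, forward 4.5 m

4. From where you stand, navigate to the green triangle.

turn left 66°, forward 2.0 m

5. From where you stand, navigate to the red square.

turn right 39°, forward 7.4 m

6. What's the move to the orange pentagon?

turn right 16°, forward 2.0 m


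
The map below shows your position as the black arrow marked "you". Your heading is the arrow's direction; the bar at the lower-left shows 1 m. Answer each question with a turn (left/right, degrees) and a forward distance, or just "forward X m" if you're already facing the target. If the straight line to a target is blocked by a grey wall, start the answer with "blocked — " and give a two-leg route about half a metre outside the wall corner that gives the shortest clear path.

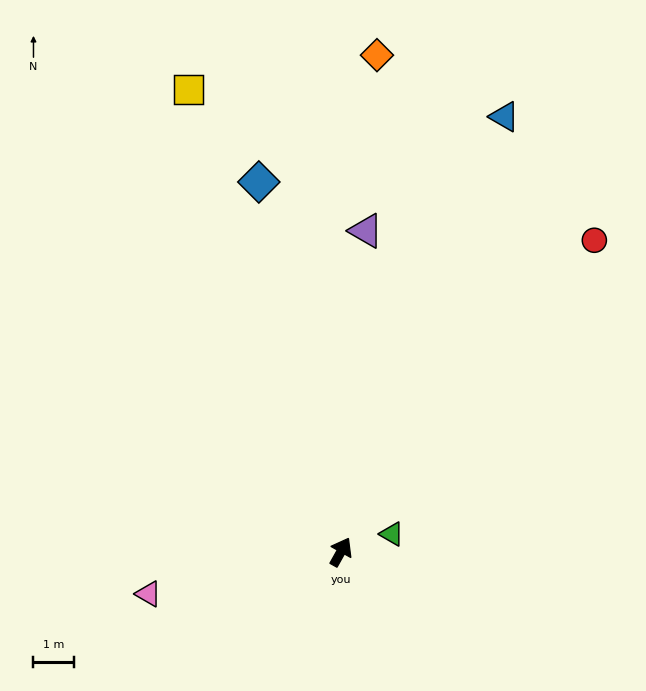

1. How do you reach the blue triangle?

turn left 9°, forward 11.3 m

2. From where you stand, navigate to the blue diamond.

turn left 42°, forward 9.2 m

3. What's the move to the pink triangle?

turn left 132°, forward 4.8 m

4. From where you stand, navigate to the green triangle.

turn right 42°, forward 1.3 m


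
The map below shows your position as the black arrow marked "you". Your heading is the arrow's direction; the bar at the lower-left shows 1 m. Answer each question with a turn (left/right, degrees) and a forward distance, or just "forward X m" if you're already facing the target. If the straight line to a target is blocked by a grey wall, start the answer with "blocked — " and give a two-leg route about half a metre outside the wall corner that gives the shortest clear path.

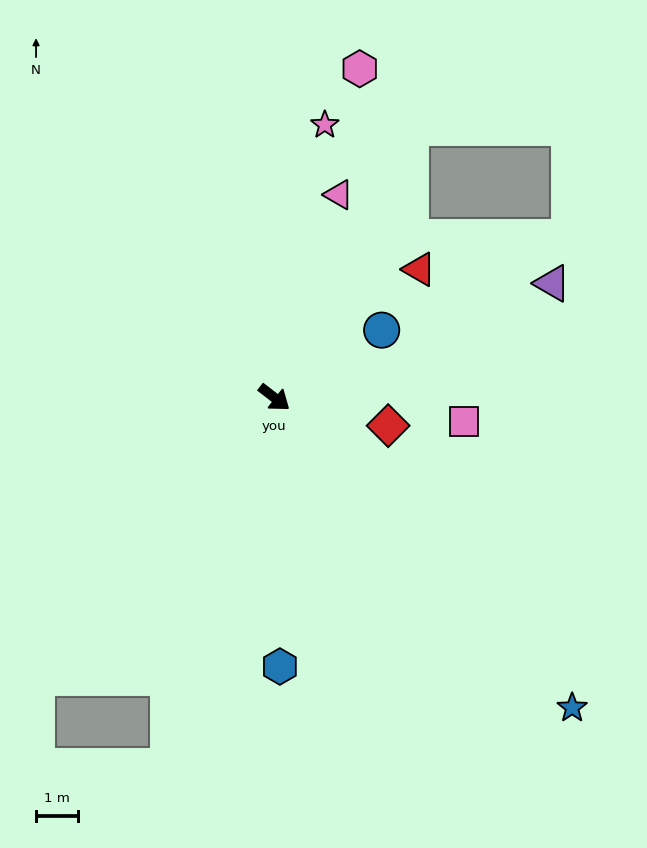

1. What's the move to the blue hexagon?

turn right 51°, forward 6.4 m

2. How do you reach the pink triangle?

turn left 110°, forward 5.0 m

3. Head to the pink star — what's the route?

turn left 117°, forward 6.6 m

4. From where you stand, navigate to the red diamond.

turn left 24°, forward 2.8 m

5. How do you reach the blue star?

turn right 8°, forward 10.2 m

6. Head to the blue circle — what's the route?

turn left 70°, forward 3.0 m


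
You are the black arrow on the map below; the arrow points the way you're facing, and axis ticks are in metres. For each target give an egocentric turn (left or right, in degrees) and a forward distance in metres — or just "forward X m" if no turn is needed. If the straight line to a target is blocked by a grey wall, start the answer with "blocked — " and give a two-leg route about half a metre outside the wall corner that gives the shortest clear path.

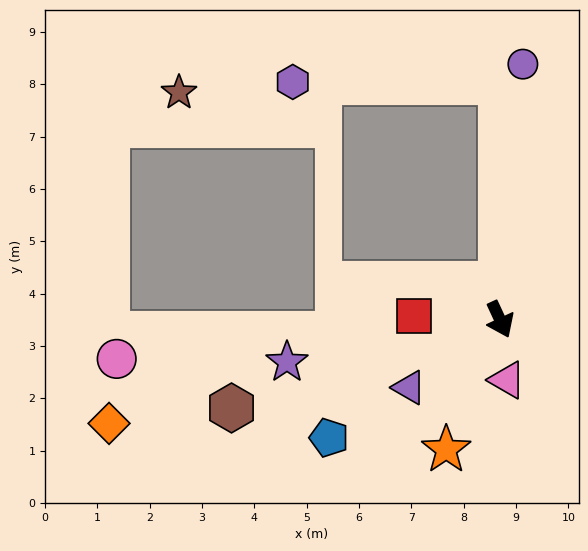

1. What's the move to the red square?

turn right 117°, forward 1.6 m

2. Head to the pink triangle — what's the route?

turn right 18°, forward 1.2 m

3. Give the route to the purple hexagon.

blocked — turn left 155°, forward 4.5 m, then turn left 90°, forward 4.0 m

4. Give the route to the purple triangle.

turn right 78°, forward 2.2 m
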